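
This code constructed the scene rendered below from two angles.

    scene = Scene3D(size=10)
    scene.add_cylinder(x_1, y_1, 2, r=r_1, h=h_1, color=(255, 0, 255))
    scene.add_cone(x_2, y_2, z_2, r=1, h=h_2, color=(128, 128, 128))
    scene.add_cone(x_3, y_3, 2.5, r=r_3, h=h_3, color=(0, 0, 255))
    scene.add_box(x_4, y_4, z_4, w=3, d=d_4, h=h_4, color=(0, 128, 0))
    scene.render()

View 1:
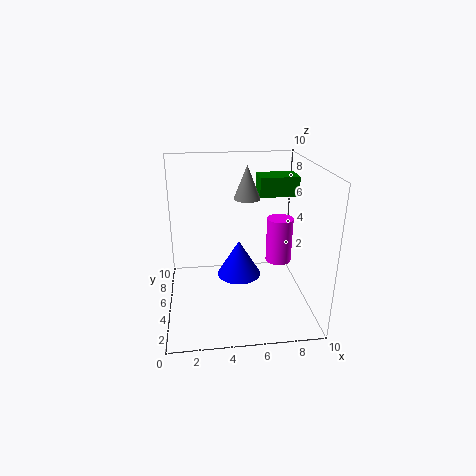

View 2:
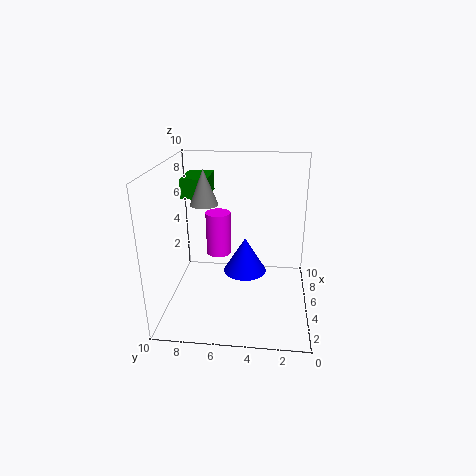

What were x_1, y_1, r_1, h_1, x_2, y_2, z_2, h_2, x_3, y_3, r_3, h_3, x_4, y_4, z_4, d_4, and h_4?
x_1 = 8.5
y_1 = 7
r_1 = 1
h_1 = 3.5
x_2 = 6
y_2 = 7.5
z_2 = 7
h_2 = 2.5
x_3 = 5
y_3 = 4.5
r_3 = 1.5
h_3 = 2.5
x_4 = 7
y_4 = 7.5
z_4 = 7
d_4 = 2
h_4 = 1.5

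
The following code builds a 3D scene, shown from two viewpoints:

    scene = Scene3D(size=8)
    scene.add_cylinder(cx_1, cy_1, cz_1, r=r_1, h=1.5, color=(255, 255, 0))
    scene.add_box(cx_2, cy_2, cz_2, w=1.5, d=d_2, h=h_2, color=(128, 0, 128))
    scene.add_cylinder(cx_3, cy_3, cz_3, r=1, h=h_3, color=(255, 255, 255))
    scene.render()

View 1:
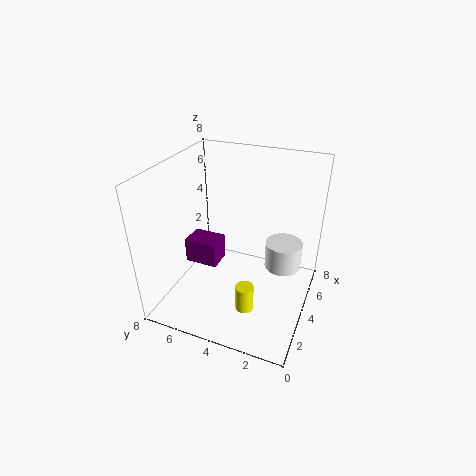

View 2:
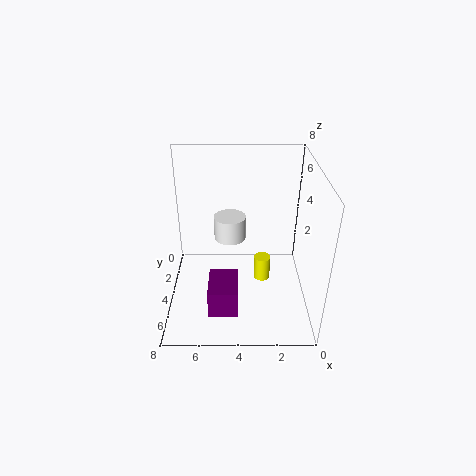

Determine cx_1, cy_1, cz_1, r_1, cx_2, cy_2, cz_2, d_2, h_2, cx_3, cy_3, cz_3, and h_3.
cx_1 = 2.5, cy_1 = 3, cz_1 = 0.5, r_1 = 0.5, cx_2 = 4, cy_2 = 5.5, cz_2 = 1.5, d_2 = 2, h_2 = 1.5, cx_3 = 4.5, cy_3 = 1.5, cz_3 = 2.5, h_3 = 1.5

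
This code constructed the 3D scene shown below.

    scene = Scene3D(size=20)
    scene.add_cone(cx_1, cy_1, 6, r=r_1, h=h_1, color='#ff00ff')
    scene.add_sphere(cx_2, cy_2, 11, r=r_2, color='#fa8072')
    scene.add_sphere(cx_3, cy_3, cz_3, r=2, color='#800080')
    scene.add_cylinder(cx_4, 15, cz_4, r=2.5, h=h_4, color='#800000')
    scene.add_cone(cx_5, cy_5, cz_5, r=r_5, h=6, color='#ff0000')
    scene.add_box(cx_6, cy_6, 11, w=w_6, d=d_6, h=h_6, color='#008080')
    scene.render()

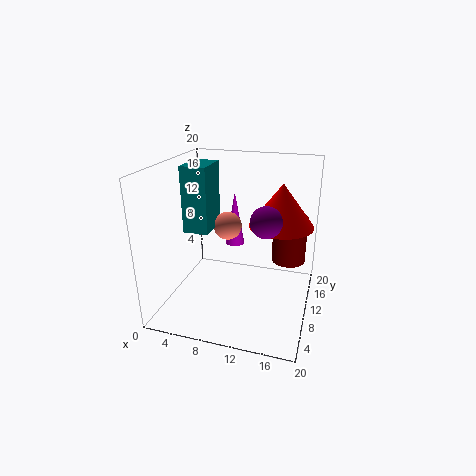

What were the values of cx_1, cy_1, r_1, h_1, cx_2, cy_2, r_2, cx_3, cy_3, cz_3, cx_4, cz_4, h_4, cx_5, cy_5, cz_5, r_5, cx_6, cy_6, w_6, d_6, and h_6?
cx_1 = 7.5; cy_1 = 16.5; r_1 = 1.5; h_1 = 8.5; cx_2 = 8; cy_2 = 11.5; r_2 = 2; cx_3 = 14.5; cy_3 = 7; cz_3 = 14; cx_4 = 16.5; cz_4 = 5; h_4 = 7; cx_5 = 15.5; cy_5 = 12.5; cz_5 = 11.5; r_5 = 4.5; cx_6 = 3; cy_6 = 7.5; w_6 = 3.5; d_6 = 5; h_6 = 9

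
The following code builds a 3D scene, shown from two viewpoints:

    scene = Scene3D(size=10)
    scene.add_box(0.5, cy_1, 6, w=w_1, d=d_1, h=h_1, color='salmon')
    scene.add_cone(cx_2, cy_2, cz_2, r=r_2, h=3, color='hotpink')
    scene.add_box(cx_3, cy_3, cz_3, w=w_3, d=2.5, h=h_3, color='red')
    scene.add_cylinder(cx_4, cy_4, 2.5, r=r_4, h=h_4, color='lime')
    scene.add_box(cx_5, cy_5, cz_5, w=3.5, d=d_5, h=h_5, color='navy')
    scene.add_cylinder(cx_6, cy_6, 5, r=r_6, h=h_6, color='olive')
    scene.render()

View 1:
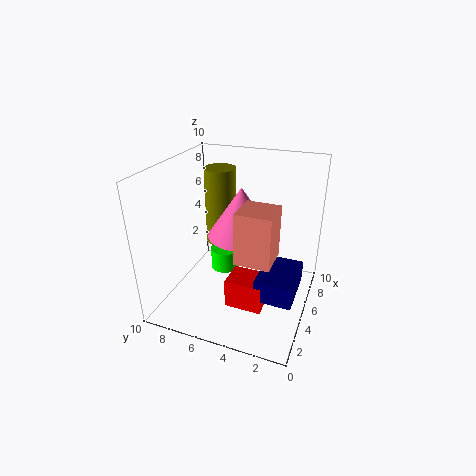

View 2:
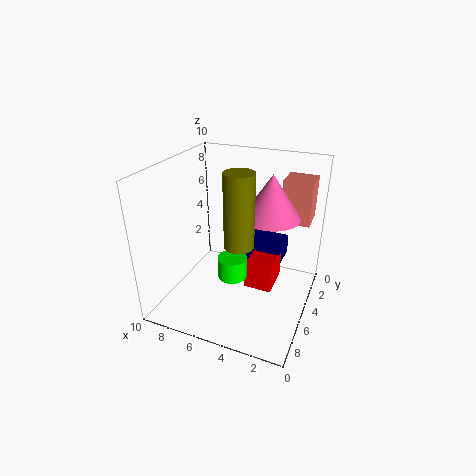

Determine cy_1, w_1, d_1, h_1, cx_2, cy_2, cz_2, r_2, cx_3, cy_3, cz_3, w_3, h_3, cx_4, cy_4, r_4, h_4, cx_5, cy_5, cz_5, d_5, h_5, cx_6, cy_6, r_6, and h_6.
cy_1 = 1.5; w_1 = 2; d_1 = 2; h_1 = 3; cx_2 = 3; cy_2 = 4; cz_2 = 6.5; r_2 = 2; cx_3 = 2.5; cy_3 = 2.5; cz_3 = 1; w_3 = 2; h_3 = 2; cx_4 = 5; cy_4 = 6; r_4 = 1; h_4 = 1.5; cx_5 = 2.5; cy_5 = 0.5; cz_5 = 2; d_5 = 2.5; h_5 = 1.5; cx_6 = 4.5; cy_6 = 6; r_6 = 1; h_6 = 5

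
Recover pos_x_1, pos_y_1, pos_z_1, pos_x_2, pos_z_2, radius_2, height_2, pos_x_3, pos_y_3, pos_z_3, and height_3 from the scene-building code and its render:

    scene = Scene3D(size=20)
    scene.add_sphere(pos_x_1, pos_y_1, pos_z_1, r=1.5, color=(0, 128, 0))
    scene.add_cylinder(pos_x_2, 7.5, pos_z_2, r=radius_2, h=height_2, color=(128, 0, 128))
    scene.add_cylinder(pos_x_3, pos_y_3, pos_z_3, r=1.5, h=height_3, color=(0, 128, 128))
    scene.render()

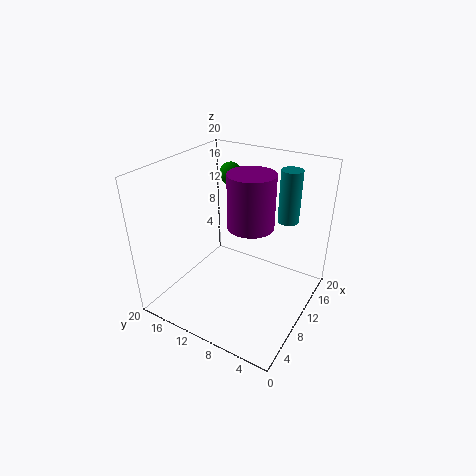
pos_x_1 = 11.5
pos_y_1 = 12
pos_z_1 = 18.5
pos_x_2 = 9
pos_z_2 = 13
radius_2 = 3
height_2 = 7
pos_x_3 = 15.5
pos_y_3 = 5
pos_z_3 = 11.5
height_3 = 7.5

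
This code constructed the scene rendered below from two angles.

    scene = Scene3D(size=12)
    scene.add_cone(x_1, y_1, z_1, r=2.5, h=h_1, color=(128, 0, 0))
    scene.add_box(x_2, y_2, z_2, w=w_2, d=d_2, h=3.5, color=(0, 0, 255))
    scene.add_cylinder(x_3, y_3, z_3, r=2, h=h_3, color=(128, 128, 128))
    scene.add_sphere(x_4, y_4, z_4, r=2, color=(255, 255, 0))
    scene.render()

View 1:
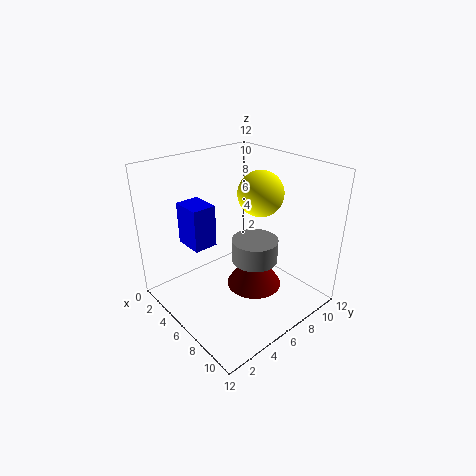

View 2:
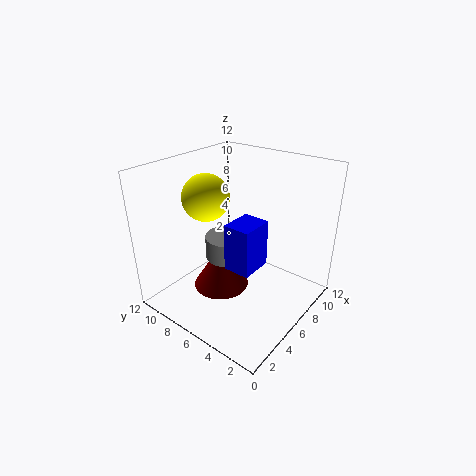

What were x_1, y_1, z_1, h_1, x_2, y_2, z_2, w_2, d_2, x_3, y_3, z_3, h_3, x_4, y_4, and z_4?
x_1 = 6
y_1 = 8
z_1 = 0.5
h_1 = 4
x_2 = 2.5
y_2 = 2.5
z_2 = 5.5
w_2 = 2.5
d_2 = 2
x_3 = 6.5
y_3 = 7.5
z_3 = 3.5
h_3 = 2
x_4 = 5.5
y_4 = 9
z_4 = 9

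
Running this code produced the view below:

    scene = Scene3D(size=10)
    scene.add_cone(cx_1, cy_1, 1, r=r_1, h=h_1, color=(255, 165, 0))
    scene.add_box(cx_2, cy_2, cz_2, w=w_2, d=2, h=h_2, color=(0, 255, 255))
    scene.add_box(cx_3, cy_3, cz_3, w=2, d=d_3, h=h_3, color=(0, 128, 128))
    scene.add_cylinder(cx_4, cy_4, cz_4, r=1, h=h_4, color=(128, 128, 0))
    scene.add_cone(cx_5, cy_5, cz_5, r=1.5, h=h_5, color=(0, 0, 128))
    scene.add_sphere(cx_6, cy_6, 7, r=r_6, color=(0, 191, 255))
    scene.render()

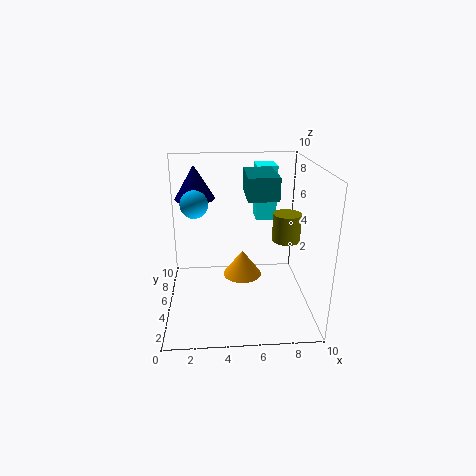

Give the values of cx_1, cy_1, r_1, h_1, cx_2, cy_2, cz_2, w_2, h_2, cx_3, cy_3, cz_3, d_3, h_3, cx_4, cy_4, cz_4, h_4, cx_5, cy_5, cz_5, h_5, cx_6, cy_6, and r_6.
cx_1 = 5.5
cy_1 = 7
r_1 = 1.5
h_1 = 2
cx_2 = 6.5
cy_2 = 7
cz_2 = 5.5
w_2 = 1.5
h_2 = 4
cx_3 = 5.5
cy_3 = 3.5
cz_3 = 8
d_3 = 3.5
h_3 = 1.5
cx_4 = 8.5
cy_4 = 5.5
cz_4 = 4.5
h_4 = 2
cx_5 = 2
cy_5 = 8
cz_5 = 7
h_5 = 2.5
cx_6 = 2
cy_6 = 6.5
r_6 = 1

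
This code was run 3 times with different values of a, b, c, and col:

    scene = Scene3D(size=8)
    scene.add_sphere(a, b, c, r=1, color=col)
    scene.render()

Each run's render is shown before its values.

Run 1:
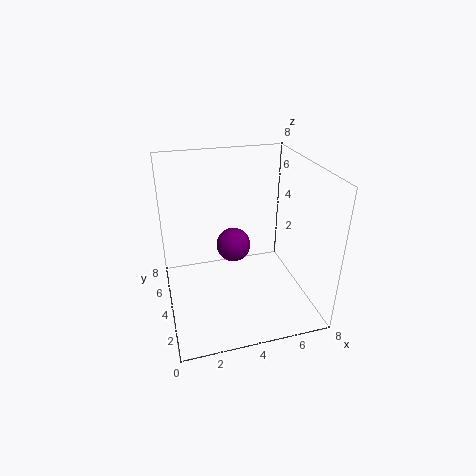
a = 4; b = 5; c = 3; col = 'purple'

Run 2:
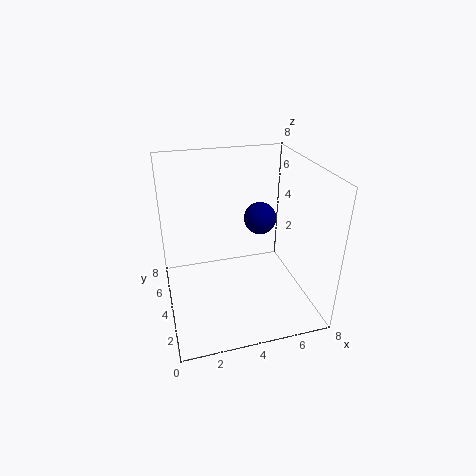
a = 6; b = 6; c = 4; col = 'navy'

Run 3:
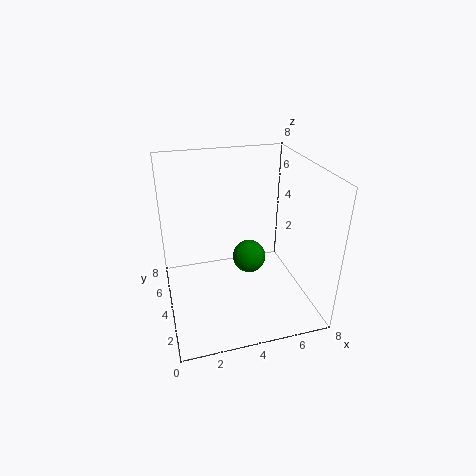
a = 5; b = 5; c = 2; col = 'green'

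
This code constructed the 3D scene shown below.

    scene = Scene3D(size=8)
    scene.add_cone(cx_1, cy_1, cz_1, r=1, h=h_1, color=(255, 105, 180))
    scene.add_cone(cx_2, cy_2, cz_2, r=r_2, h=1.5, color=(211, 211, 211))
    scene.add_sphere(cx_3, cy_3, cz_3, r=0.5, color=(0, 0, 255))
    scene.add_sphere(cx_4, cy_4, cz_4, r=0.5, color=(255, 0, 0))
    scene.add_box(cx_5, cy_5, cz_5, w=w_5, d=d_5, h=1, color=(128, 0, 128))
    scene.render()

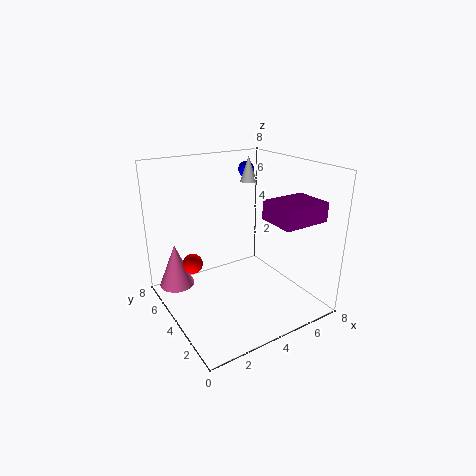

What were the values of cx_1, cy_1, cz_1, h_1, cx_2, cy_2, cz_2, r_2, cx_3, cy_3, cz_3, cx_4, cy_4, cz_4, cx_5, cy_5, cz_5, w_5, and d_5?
cx_1 = 1, cy_1 = 6, cz_1 = 1, h_1 = 2.5, cx_2 = 6, cy_2 = 6, cz_2 = 6.5, r_2 = 0.5, cx_3 = 6.5, cy_3 = 7, cz_3 = 7, cx_4 = 1, cy_4 = 3.5, cz_4 = 3.5, cx_5 = 4.5, cy_5 = 0.5, cz_5 = 5.5, w_5 = 2.5, d_5 = 2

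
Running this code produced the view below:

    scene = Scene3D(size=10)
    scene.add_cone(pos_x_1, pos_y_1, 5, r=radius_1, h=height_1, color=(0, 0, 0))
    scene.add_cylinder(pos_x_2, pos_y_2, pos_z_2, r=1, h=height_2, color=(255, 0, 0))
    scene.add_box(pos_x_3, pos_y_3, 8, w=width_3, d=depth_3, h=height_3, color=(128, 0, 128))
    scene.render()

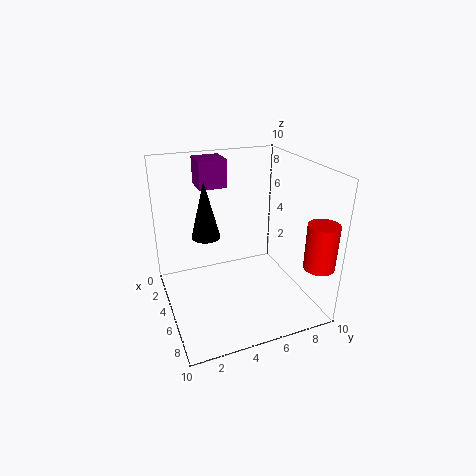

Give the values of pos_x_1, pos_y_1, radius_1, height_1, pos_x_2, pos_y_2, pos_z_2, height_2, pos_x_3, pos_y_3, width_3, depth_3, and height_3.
pos_x_1 = 4, pos_y_1 = 3, radius_1 = 1, height_1 = 4, pos_x_2 = 9, pos_y_2 = 9, pos_z_2 = 4, height_2 = 3, pos_x_3 = 1, pos_y_3 = 3, width_3 = 2, depth_3 = 2, height_3 = 2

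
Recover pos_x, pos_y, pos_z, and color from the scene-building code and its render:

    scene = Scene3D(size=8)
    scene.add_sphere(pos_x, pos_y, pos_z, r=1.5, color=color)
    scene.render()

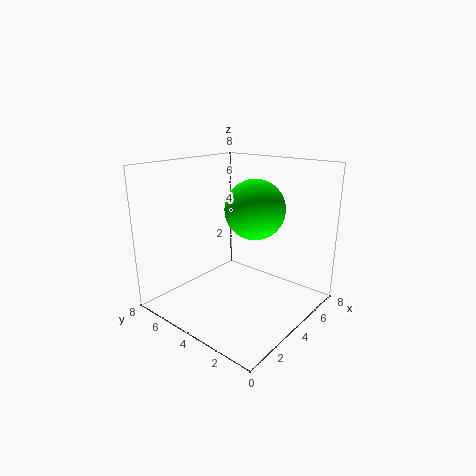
pos_x = 3.5; pos_y = 2.5; pos_z = 6; color = 'lime'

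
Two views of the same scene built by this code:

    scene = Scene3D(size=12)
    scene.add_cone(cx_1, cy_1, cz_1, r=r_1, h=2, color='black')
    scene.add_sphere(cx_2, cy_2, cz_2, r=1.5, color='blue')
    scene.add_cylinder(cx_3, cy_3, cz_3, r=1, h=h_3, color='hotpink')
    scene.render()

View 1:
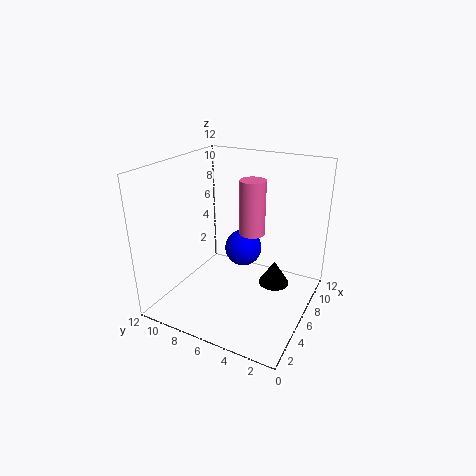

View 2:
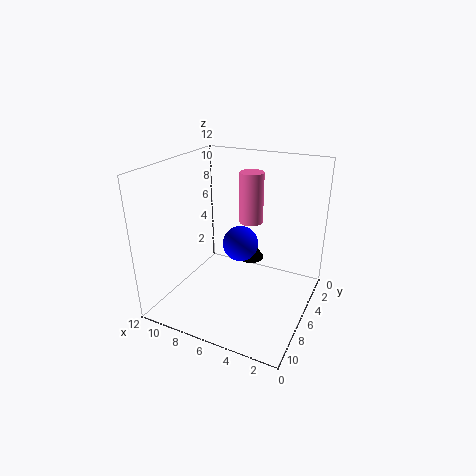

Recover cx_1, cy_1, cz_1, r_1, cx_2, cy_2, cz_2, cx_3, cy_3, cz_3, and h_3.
cx_1 = 6.25; cy_1 = 2.75; cz_1 = 2.5; r_1 = 1.25; cx_2 = 6; cy_2 = 5.5; cz_2 = 5.25; cx_3 = 5.5; cy_3 = 4.5; cz_3 = 7; h_3 = 4.25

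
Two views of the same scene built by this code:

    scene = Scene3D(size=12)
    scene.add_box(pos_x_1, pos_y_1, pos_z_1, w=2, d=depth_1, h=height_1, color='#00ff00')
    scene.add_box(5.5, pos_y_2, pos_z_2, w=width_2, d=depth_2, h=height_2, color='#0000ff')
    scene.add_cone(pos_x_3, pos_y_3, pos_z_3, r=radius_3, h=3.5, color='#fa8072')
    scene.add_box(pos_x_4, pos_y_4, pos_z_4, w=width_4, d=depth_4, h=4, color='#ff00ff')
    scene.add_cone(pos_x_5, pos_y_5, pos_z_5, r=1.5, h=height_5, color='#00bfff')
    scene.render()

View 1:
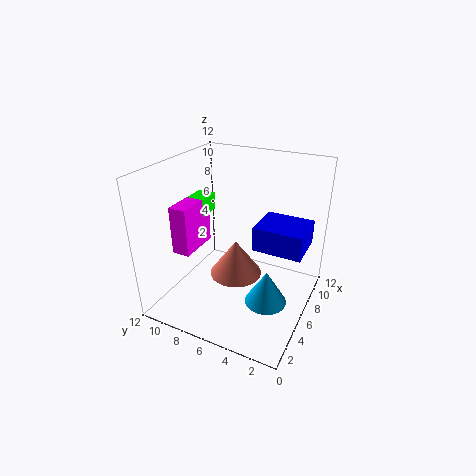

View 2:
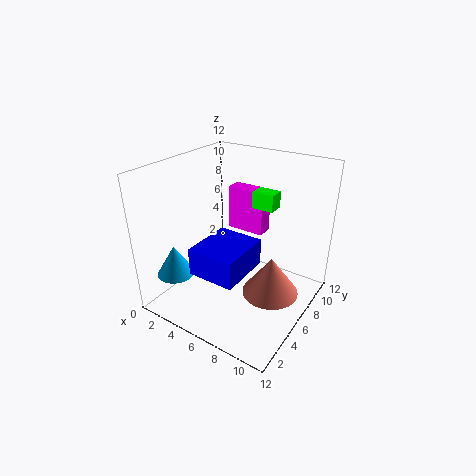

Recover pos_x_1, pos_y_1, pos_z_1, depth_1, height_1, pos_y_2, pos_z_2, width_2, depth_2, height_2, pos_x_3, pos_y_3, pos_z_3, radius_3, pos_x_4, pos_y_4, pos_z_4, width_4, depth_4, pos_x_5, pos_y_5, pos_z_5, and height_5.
pos_x_1 = 5.5; pos_y_1 = 9; pos_z_1 = 7.5; depth_1 = 1.5; height_1 = 1.5; pos_y_2 = 0.5; pos_z_2 = 5.5; width_2 = 3.5; depth_2 = 4; height_2 = 2; pos_x_3 = 8.5; pos_y_3 = 7.5; pos_z_3 = 0.5; radius_3 = 2.5; pos_x_4 = 3; pos_y_4 = 9; pos_z_4 = 5; width_4 = 3.5; depth_4 = 1.5; pos_x_5 = 2.5; pos_y_5 = 2; pos_z_5 = 3.5; height_5 = 2.5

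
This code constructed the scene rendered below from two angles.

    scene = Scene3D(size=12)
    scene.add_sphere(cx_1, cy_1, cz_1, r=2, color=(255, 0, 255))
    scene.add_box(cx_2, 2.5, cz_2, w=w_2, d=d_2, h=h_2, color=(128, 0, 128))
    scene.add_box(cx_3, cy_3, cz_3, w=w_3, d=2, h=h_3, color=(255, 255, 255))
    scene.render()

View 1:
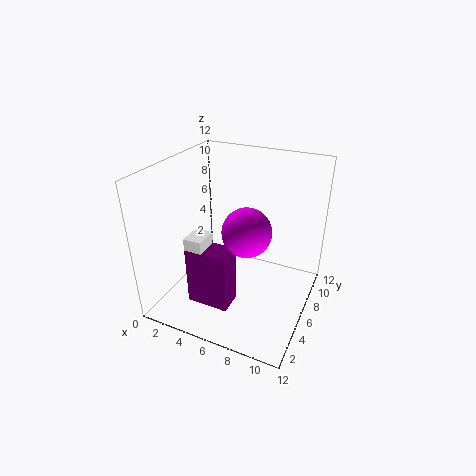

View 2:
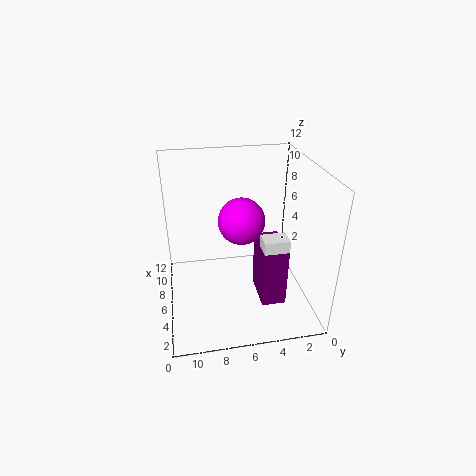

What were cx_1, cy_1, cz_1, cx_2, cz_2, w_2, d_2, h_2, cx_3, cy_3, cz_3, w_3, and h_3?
cx_1 = 7, cy_1 = 5.5, cz_1 = 7, cx_2 = 3, cz_2 = 1, w_2 = 3.5, d_2 = 2, h_2 = 5, cx_3 = 3, cy_3 = 2.5, cz_3 = 4, w_3 = 1.5, h_3 = 3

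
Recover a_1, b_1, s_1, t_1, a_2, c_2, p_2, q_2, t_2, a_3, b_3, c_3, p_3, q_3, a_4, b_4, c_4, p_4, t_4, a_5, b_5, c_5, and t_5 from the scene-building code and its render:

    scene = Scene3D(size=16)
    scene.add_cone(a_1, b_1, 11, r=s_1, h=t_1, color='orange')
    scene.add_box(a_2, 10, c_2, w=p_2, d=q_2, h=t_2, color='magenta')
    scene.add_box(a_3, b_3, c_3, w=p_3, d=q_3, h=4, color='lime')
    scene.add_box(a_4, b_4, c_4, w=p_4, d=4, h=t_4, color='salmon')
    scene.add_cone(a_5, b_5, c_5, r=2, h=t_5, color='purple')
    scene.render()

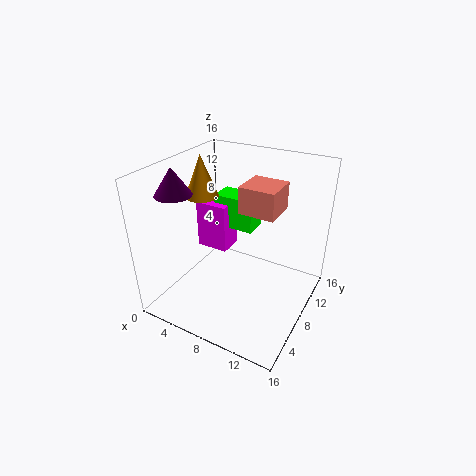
a_1 = 2
b_1 = 10
s_1 = 2
t_1 = 5
a_2 = 1
c_2 = 4
p_2 = 4
q_2 = 3
t_2 = 6
a_3 = 3
b_3 = 11
c_3 = 7
p_3 = 5
q_3 = 3
a_4 = 8
b_4 = 8
c_4 = 11
p_4 = 4
t_4 = 3
a_5 = 2
b_5 = 5
c_5 = 13
t_5 = 3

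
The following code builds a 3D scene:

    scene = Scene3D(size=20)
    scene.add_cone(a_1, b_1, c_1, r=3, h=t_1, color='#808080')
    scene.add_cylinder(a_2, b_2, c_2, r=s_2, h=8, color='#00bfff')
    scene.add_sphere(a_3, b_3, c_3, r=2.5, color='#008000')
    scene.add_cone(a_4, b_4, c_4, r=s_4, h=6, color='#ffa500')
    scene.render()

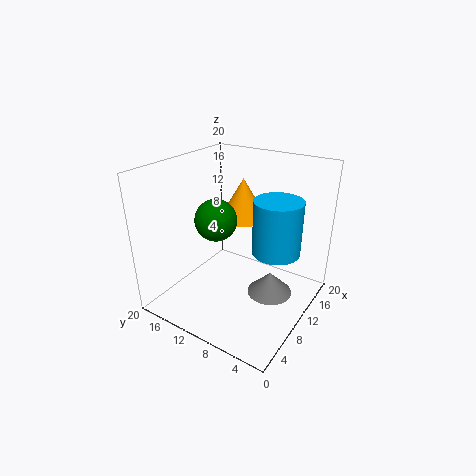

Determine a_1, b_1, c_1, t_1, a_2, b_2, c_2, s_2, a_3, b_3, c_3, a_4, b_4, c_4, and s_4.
a_1 = 9.5; b_1 = 4.5; c_1 = 3.5; t_1 = 3; a_2 = 14; b_2 = 6; c_2 = 7; s_2 = 3.5; a_3 = 4.5; b_3 = 9.5; c_3 = 15; a_4 = 14.5; b_4 = 12; c_4 = 11; s_4 = 3.5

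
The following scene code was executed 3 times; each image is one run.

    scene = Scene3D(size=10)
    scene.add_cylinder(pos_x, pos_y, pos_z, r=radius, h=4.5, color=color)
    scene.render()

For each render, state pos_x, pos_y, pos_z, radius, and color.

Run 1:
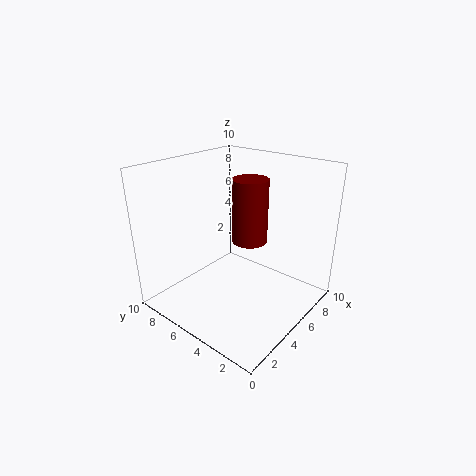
pos_x = 6; pos_y = 4.75; pos_z = 4.5; radius = 1.25; color = 'maroon'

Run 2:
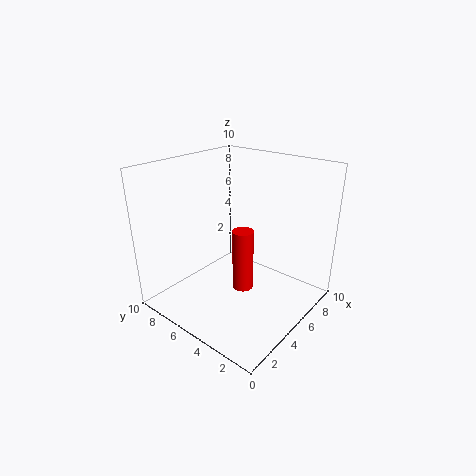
pos_x = 5.25; pos_y = 4.75; pos_z = 1; radius = 0.75; color = 'red'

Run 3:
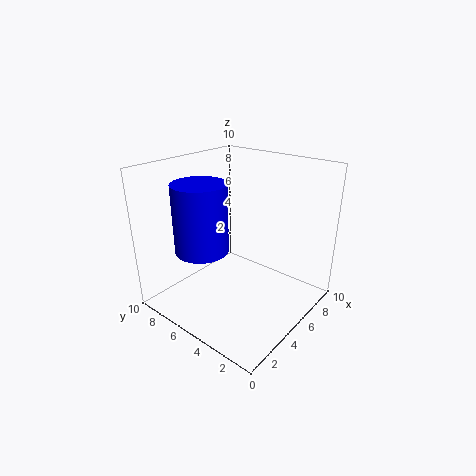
pos_x = 2.5; pos_y = 6; pos_z = 4.75; radius = 1.75; color = 'blue'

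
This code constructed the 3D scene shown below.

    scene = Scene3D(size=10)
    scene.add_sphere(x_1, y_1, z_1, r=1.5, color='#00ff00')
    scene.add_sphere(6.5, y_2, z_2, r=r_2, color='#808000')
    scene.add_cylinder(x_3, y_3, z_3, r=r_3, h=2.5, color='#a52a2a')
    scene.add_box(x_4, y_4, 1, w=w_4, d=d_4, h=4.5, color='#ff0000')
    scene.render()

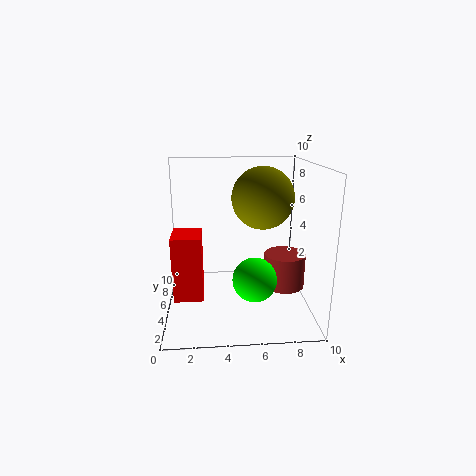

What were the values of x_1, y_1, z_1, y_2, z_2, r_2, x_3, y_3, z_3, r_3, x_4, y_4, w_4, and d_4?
x_1 = 6
y_1 = 3.5
z_1 = 2.5
y_2 = 4
z_2 = 8
r_2 = 2
x_3 = 8.5
y_3 = 5.5
z_3 = 1
r_3 = 1.5
x_4 = 0.5
y_4 = 3.5
w_4 = 2
d_4 = 2.5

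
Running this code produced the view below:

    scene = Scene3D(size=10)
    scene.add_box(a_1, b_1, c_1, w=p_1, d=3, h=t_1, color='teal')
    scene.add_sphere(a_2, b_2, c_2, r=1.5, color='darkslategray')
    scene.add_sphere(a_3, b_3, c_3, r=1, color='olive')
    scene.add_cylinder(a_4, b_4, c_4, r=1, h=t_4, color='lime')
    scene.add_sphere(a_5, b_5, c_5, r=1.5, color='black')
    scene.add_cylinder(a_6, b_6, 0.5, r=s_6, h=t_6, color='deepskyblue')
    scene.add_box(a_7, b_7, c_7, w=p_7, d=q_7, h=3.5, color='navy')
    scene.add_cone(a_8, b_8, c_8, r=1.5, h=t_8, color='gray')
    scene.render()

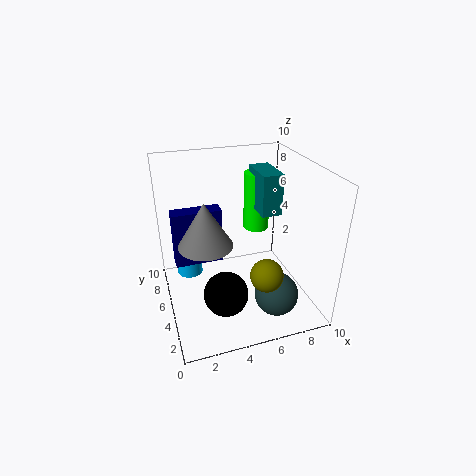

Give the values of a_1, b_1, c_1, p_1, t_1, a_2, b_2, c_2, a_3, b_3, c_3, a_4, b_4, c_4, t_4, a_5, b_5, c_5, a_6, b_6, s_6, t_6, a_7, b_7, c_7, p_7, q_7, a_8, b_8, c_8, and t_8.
a_1 = 7
b_1 = 5.5
c_1 = 6
p_1 = 1.5
t_1 = 3
a_2 = 7
b_2 = 2.5
c_2 = 1.5
a_3 = 5.5
b_3 = 1
c_3 = 4.5
a_4 = 7.5
b_4 = 8
c_4 = 4
t_4 = 4.5
a_5 = 3.5
b_5 = 3
c_5 = 2
a_6 = 2
b_6 = 8.5
s_6 = 1
t_6 = 1.5
a_7 = 0.5
b_7 = 3.5
c_7 = 4.5
p_7 = 3
q_7 = 1
a_8 = 2
b_8 = 1.5
c_8 = 7
t_8 = 2.5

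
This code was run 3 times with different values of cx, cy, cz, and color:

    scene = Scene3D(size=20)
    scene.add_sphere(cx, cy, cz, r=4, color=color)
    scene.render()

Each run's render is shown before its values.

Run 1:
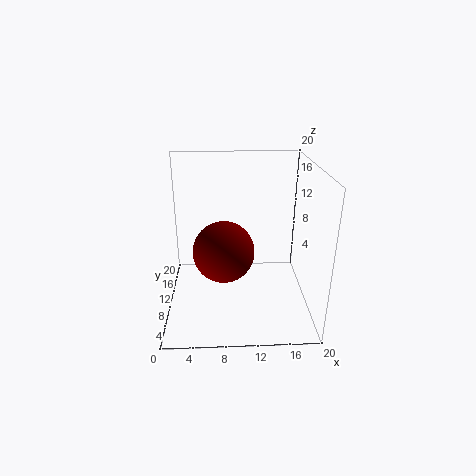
cx = 8, cy = 7, cz = 9.5, color = 'maroon'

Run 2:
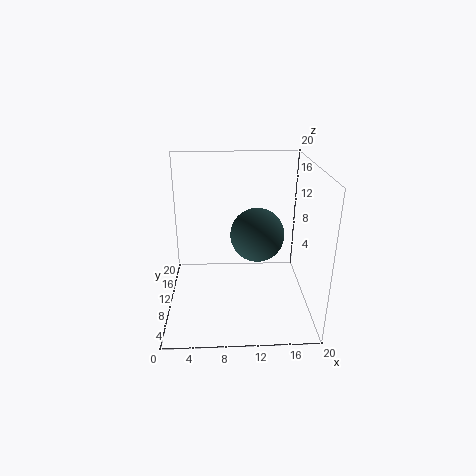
cx = 13, cy = 13, cz = 9, color = 'darkslategray'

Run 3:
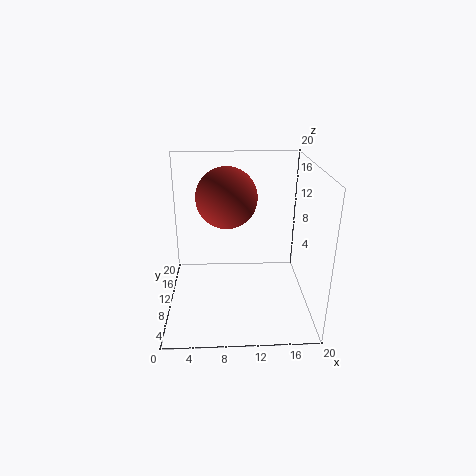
cx = 8.5, cy = 9.5, cz = 16, color = 'brown'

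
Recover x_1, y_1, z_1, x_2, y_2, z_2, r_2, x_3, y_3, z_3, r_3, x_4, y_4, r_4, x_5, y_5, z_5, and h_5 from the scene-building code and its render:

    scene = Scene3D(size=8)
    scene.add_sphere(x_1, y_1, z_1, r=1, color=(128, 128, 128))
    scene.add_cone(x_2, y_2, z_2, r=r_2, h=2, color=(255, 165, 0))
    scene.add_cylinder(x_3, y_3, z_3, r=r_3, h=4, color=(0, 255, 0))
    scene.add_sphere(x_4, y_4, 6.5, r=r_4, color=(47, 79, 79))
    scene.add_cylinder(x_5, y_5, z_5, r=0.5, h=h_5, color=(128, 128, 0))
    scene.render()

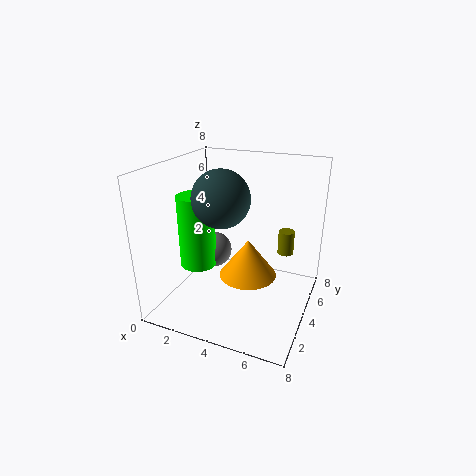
x_1 = 2.5, y_1 = 4, z_1 = 3, x_2 = 5, y_2 = 3, z_2 = 2.5, r_2 = 1.5, x_3 = 2, y_3 = 3, z_3 = 2.5, r_3 = 1, x_4 = 3.5, y_4 = 3, r_4 = 1.5, x_5 = 6, y_5 = 7, z_5 = 2, h_5 = 1.5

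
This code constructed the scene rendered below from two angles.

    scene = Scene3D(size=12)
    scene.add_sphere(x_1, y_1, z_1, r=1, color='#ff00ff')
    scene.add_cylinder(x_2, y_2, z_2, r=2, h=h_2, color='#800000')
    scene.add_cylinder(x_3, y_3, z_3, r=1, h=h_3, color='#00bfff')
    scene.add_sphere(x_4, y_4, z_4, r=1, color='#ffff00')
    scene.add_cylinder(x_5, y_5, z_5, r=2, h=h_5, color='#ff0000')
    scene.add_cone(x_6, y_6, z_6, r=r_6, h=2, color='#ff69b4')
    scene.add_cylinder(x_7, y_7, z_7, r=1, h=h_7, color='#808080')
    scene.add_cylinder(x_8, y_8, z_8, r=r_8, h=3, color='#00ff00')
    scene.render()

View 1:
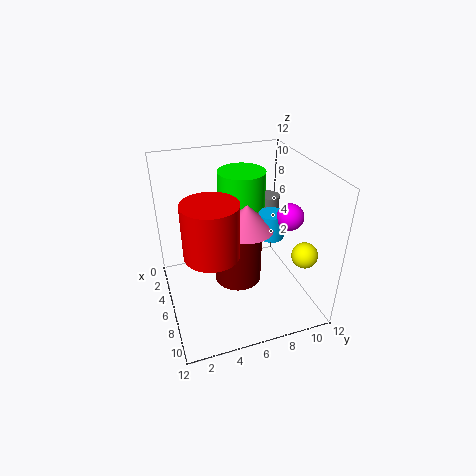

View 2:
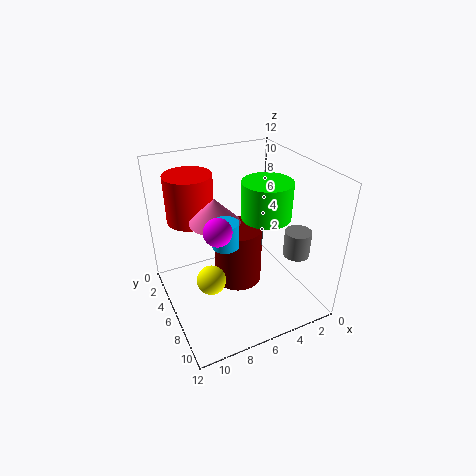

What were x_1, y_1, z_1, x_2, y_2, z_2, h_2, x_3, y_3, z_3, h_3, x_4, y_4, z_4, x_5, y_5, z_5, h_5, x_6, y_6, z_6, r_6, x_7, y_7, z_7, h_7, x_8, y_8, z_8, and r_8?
x_1 = 9
y_1 = 9
z_1 = 9
x_2 = 6
y_2 = 6
z_2 = 2
h_2 = 5
x_3 = 8
y_3 = 8
z_3 = 7
h_3 = 2
x_4 = 10
y_4 = 10
z_4 = 6
x_5 = 9
y_5 = 3
z_5 = 7
h_5 = 4
x_6 = 8
y_6 = 6
z_6 = 8
r_6 = 2
x_7 = 3
y_7 = 10
z_7 = 6
h_7 = 2
x_8 = 4
y_8 = 7
z_8 = 8
r_8 = 2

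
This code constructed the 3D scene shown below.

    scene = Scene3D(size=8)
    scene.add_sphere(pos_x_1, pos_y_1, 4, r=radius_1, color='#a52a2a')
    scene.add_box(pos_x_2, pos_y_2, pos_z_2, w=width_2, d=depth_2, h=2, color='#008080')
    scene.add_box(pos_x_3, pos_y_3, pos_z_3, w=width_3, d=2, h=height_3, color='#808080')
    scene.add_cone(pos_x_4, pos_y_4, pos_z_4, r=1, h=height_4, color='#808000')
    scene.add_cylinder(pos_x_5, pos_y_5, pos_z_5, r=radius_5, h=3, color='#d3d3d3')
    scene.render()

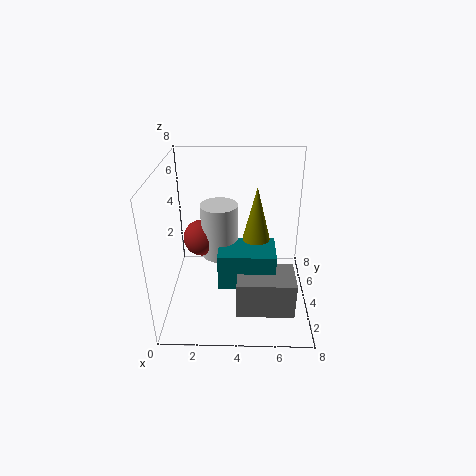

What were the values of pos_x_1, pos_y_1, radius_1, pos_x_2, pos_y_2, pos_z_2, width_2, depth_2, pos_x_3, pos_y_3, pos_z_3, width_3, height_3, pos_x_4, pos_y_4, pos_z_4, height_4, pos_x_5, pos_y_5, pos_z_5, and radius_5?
pos_x_1 = 2, pos_y_1 = 4, radius_1 = 1, pos_x_2 = 3, pos_y_2 = 2, pos_z_2 = 2, width_2 = 3, depth_2 = 2, pos_x_3 = 4, pos_y_3 = 1, pos_z_3 = 1, width_3 = 3, height_3 = 2, pos_x_4 = 5, pos_y_4 = 4, pos_z_4 = 3, height_4 = 4, pos_x_5 = 3, pos_y_5 = 4, pos_z_5 = 3, radius_5 = 1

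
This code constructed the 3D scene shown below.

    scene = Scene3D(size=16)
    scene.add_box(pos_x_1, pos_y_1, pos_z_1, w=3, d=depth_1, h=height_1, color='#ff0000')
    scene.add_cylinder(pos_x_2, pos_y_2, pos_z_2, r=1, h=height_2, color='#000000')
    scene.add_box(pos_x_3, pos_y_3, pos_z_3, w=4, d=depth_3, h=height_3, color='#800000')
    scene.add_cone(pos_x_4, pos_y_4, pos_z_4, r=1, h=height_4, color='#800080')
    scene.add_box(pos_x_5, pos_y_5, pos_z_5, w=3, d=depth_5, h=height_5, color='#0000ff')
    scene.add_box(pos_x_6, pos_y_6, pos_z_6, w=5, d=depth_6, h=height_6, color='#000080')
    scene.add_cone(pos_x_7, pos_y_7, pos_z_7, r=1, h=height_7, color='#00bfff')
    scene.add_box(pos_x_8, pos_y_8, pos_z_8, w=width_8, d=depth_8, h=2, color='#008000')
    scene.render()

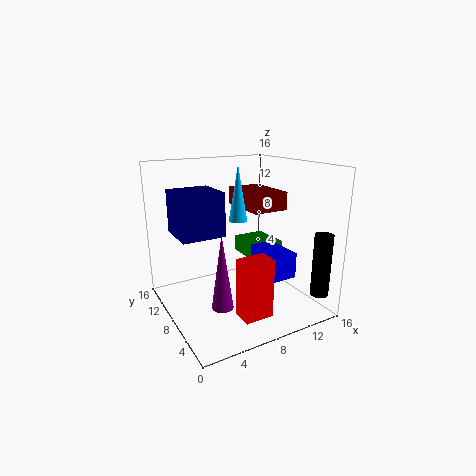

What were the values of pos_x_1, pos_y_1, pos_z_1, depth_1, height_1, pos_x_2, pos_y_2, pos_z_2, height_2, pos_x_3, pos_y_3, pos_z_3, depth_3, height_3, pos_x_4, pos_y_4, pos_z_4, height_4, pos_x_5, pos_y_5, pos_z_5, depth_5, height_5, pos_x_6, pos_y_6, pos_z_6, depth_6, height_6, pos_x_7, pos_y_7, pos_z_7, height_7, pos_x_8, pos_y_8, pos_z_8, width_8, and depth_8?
pos_x_1 = 5
pos_y_1 = 1
pos_z_1 = 2
depth_1 = 2
height_1 = 6
pos_x_2 = 15
pos_y_2 = 2
pos_z_2 = 2
height_2 = 7
pos_x_3 = 9
pos_y_3 = 6
pos_z_3 = 11
depth_3 = 6
height_3 = 2
pos_x_4 = 3
pos_y_4 = 2
pos_z_4 = 4
height_4 = 7
pos_x_5 = 11
pos_y_5 = 5
pos_z_5 = 3
depth_5 = 5
height_5 = 3
pos_x_6 = 2
pos_y_6 = 9
pos_z_6 = 8
depth_6 = 5
height_6 = 5
pos_x_7 = 8
pos_y_7 = 8
pos_z_7 = 10
height_7 = 6
pos_x_8 = 11
pos_y_8 = 9
pos_z_8 = 4
width_8 = 4
depth_8 = 5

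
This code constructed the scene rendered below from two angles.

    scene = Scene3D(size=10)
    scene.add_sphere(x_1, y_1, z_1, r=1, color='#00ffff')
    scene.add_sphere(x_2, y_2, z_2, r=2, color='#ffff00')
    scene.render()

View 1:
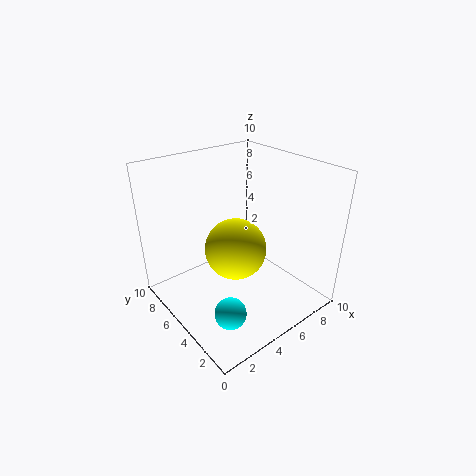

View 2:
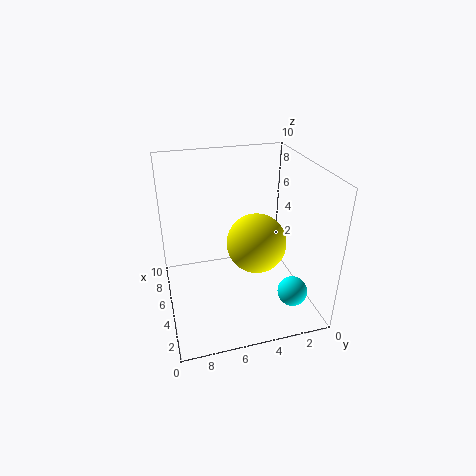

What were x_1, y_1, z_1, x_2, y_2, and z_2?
x_1 = 2; y_1 = 2; z_1 = 2; x_2 = 4; y_2 = 4; z_2 = 5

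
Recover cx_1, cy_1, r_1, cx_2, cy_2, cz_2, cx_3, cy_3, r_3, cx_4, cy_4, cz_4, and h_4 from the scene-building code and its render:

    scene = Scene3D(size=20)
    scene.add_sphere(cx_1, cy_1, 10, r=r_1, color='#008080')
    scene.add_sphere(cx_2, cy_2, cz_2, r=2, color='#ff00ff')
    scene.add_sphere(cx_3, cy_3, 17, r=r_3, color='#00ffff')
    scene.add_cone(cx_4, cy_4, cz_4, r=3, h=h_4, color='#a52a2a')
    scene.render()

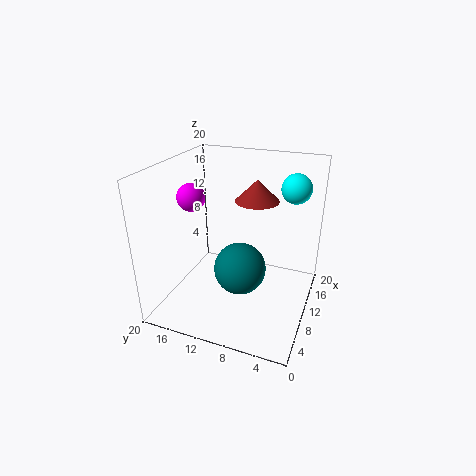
cx_1 = 3, cy_1 = 7, r_1 = 3, cx_2 = 10, cy_2 = 17, cz_2 = 15, cx_3 = 13, cy_3 = 3, r_3 = 2, cx_4 = 12, cy_4 = 8, cz_4 = 15, h_4 = 3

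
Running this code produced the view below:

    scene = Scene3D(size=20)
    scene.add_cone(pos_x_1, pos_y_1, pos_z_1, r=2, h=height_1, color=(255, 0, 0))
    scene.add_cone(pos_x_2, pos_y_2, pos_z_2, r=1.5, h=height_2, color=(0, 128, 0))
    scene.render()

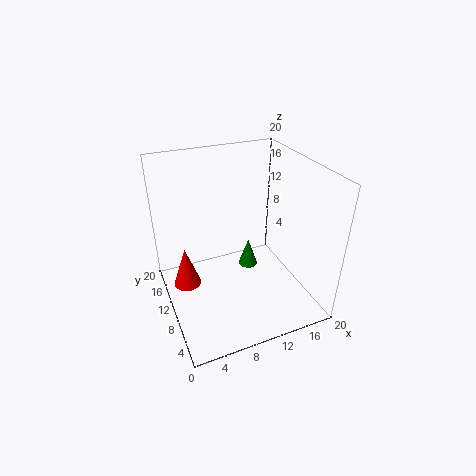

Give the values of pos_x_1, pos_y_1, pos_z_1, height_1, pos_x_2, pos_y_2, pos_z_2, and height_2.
pos_x_1 = 3
pos_y_1 = 13
pos_z_1 = 2
height_1 = 6
pos_x_2 = 13.5
pos_y_2 = 14
pos_z_2 = 2
height_2 = 4.5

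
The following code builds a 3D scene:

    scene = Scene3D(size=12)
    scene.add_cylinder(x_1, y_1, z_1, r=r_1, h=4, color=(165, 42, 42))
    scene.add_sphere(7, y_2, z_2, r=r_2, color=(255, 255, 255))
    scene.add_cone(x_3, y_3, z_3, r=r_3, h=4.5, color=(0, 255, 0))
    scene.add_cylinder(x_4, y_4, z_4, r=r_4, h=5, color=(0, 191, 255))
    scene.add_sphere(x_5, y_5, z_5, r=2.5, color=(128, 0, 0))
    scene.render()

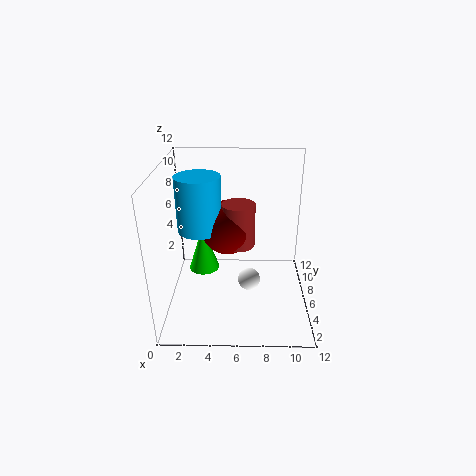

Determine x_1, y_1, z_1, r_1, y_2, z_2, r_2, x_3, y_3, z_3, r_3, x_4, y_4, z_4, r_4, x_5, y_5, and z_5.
x_1 = 6
y_1 = 8.5
z_1 = 4
r_1 = 1.5
y_2 = 6.5
z_2 = 1.5
r_2 = 1
x_3 = 2.5
y_3 = 10
z_3 = 0.5
r_3 = 1.5
x_4 = 2.5
y_4 = 8.5
z_4 = 5.5
r_4 = 2
x_5 = 5
y_5 = 9
z_5 = 5.5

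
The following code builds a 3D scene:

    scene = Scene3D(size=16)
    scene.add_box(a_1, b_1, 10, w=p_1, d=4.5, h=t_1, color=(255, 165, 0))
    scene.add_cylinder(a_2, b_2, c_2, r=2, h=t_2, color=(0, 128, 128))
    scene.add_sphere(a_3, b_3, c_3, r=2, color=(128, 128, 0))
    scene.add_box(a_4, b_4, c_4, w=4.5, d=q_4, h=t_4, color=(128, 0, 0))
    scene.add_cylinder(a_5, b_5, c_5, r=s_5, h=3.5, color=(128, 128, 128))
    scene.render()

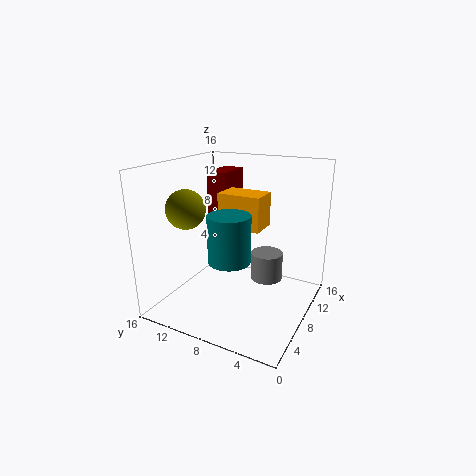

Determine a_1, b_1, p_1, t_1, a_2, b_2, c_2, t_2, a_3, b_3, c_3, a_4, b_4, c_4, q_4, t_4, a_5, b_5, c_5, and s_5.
a_1 = 5.5, b_1 = 4.5, p_1 = 3, t_1 = 3.5, a_2 = 2.5, b_2 = 6, c_2 = 8, t_2 = 4.5, a_3 = 3.5, b_3 = 11.5, c_3 = 12, a_4 = 10.5, b_4 = 11, c_4 = 8.5, q_4 = 2.5, t_4 = 6, a_5 = 13, b_5 = 6.5, c_5 = 1, s_5 = 2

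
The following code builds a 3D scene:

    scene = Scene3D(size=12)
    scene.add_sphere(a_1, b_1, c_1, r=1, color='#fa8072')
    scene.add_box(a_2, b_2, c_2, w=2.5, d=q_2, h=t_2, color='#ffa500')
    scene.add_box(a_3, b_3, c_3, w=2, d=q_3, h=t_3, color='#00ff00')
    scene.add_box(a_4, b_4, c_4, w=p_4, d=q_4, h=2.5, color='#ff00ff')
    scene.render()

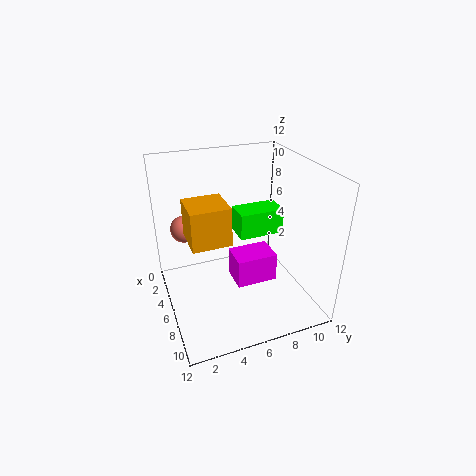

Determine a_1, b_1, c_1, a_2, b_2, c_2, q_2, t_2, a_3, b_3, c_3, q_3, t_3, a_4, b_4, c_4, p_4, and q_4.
a_1 = 6.5; b_1 = 1.5; c_1 = 8; a_2 = 9; b_2 = 1; c_2 = 9; q_2 = 2.5; t_2 = 2.5; a_3 = 6; b_3 = 5.5; c_3 = 7; q_3 = 3.5; t_3 = 2; a_4 = 5; b_4 = 5.5; c_4 = 2; p_4 = 2.5; q_4 = 3.5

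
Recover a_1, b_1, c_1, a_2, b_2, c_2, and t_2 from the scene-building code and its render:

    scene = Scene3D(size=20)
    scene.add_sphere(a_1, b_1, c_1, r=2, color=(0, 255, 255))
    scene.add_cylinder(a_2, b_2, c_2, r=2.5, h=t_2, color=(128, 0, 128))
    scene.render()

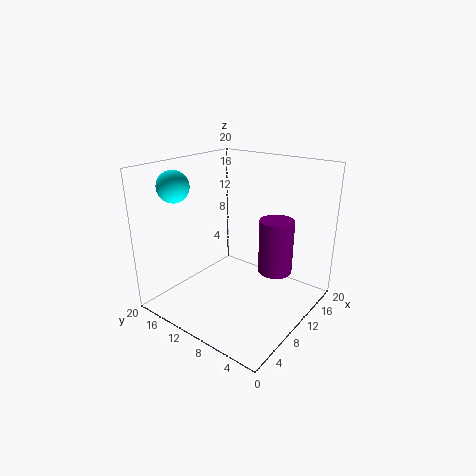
a_1 = 3
b_1 = 14.5
c_1 = 18
a_2 = 14.5
b_2 = 6.5
c_2 = 4
t_2 = 8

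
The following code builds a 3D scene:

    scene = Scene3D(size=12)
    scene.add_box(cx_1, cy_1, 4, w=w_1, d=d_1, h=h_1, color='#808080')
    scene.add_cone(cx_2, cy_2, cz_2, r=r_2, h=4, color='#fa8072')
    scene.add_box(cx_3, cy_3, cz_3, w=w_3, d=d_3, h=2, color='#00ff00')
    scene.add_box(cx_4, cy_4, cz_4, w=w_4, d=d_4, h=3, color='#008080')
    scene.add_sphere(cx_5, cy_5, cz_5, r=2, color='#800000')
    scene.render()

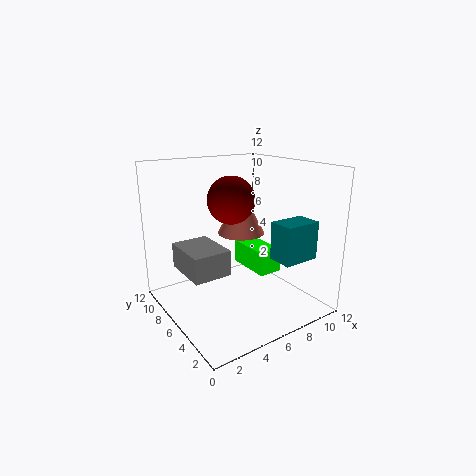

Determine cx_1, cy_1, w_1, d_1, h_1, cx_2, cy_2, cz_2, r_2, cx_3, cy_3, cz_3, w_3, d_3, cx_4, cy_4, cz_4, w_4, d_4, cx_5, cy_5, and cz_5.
cx_1 = 1, cy_1 = 4, w_1 = 3, d_1 = 4, h_1 = 2, cx_2 = 7, cy_2 = 7, cz_2 = 6, r_2 = 2, cx_3 = 7, cy_3 = 4, cz_3 = 3, w_3 = 2, d_3 = 4, cx_4 = 7, cy_4 = 1, cz_4 = 5, w_4 = 3, d_4 = 2, cx_5 = 6, cy_5 = 7, cz_5 = 9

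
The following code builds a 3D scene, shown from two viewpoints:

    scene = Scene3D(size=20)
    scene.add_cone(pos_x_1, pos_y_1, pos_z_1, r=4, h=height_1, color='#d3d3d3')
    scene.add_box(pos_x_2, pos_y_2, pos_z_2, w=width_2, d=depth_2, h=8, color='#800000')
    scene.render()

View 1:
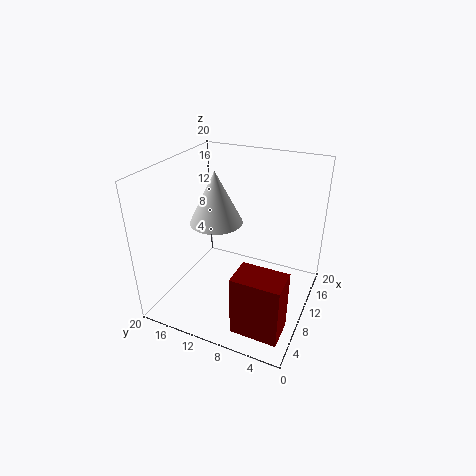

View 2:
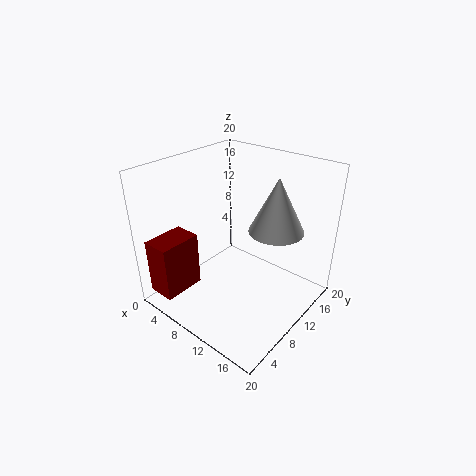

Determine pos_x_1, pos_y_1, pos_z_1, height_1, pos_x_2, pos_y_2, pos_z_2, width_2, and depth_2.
pos_x_1 = 13
pos_y_1 = 15
pos_z_1 = 10
height_1 = 8
pos_x_2 = 1
pos_y_2 = 1
pos_z_2 = 2
width_2 = 4
depth_2 = 6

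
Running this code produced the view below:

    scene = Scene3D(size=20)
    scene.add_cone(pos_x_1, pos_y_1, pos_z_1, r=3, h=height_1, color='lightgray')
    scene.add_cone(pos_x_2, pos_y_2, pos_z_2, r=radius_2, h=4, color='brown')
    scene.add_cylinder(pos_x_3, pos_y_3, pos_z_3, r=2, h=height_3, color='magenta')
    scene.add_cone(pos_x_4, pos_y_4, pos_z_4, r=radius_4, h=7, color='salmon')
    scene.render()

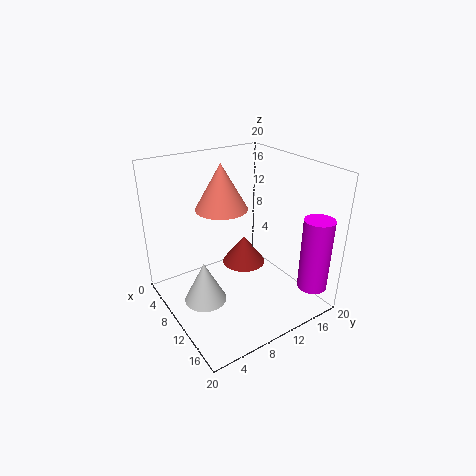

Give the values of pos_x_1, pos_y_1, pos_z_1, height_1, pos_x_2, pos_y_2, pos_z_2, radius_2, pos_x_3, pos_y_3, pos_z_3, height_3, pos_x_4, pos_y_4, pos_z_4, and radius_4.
pos_x_1 = 9
pos_y_1 = 5
pos_z_1 = 1
height_1 = 6
pos_x_2 = 10
pos_y_2 = 11
pos_z_2 = 6
radius_2 = 3
pos_x_3 = 18
pos_y_3 = 17
pos_z_3 = 4
height_3 = 10
pos_x_4 = 4
pos_y_4 = 11
pos_z_4 = 12
radius_4 = 4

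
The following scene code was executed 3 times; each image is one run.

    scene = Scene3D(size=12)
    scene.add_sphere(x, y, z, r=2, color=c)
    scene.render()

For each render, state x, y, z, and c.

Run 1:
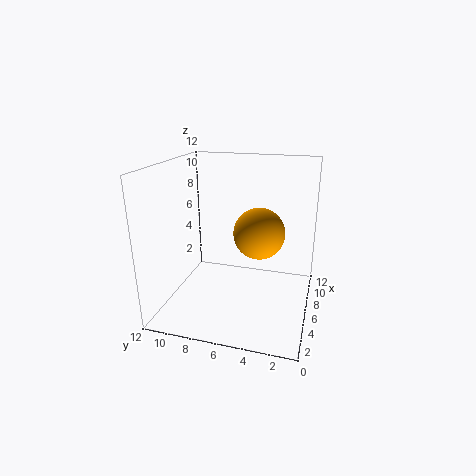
x = 5, y = 4, z = 7, c = 'orange'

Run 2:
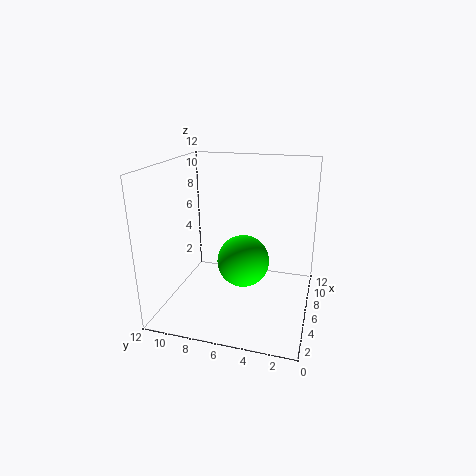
x = 4, y = 5, z = 5, c = 'lime'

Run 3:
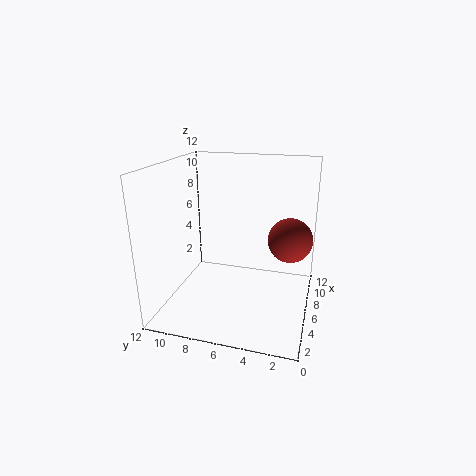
x = 9, y = 2, z = 5, c = 'brown'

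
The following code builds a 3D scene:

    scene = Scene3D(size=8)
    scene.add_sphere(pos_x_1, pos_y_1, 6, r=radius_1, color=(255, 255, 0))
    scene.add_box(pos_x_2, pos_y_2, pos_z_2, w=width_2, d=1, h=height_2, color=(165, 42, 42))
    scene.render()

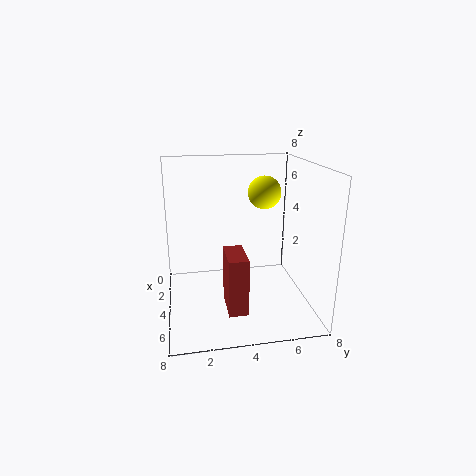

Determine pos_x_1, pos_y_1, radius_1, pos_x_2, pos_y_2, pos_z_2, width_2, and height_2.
pos_x_1 = 2
pos_y_1 = 6
radius_1 = 1
pos_x_2 = 5
pos_y_2 = 3
pos_z_2 = 1
width_2 = 2
height_2 = 3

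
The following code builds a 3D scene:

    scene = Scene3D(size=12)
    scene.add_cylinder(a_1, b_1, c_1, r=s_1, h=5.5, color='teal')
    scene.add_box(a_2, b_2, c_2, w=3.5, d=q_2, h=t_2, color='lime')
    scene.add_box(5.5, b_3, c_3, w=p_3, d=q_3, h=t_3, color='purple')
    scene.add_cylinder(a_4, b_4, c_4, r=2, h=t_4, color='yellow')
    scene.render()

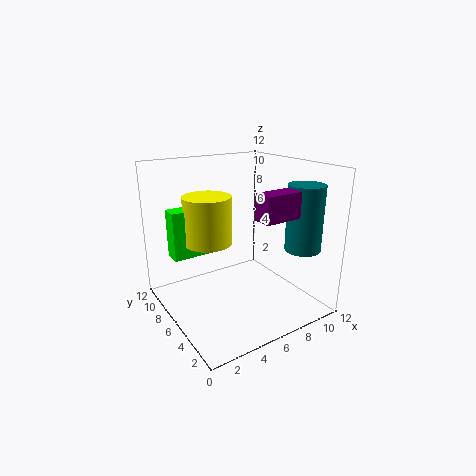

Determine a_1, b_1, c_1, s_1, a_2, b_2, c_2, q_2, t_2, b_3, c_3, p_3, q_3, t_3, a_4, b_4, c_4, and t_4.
a_1 = 10.5
b_1 = 3
c_1 = 5
s_1 = 1.5
a_2 = 1
b_2 = 7.5
c_2 = 4.5
q_2 = 1.5
t_2 = 4
b_3 = 1.5
c_3 = 8.5
p_3 = 3
q_3 = 1.5
t_3 = 2
a_4 = 4
b_4 = 7.5
c_4 = 5.5
t_4 = 4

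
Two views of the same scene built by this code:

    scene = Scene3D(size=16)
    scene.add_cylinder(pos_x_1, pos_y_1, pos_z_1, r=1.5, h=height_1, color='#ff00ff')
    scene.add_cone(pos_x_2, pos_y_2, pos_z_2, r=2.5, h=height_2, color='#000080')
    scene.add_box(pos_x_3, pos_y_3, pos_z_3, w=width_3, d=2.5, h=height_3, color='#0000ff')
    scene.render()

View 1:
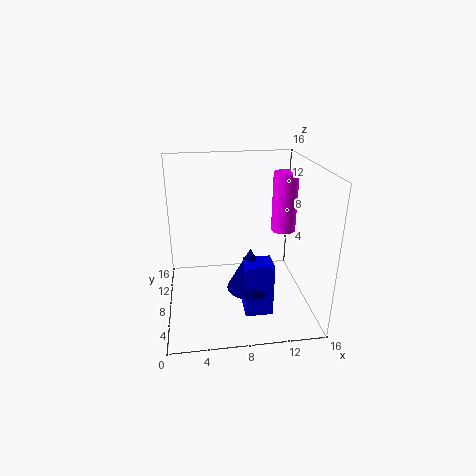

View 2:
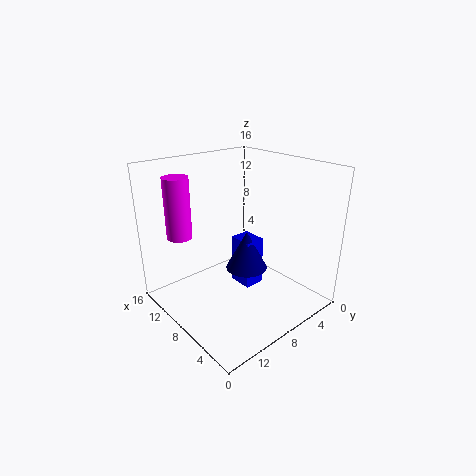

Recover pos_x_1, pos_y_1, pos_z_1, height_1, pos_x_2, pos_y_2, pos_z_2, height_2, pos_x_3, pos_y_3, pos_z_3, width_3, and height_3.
pos_x_1 = 14.25; pos_y_1 = 11.75; pos_z_1 = 7; height_1 = 7.25; pos_x_2 = 9; pos_y_2 = 5.75; pos_z_2 = 3; height_2 = 4.75; pos_x_3 = 8.25; pos_y_3 = 3.75; pos_z_3 = 0.5; width_3 = 3; height_3 = 6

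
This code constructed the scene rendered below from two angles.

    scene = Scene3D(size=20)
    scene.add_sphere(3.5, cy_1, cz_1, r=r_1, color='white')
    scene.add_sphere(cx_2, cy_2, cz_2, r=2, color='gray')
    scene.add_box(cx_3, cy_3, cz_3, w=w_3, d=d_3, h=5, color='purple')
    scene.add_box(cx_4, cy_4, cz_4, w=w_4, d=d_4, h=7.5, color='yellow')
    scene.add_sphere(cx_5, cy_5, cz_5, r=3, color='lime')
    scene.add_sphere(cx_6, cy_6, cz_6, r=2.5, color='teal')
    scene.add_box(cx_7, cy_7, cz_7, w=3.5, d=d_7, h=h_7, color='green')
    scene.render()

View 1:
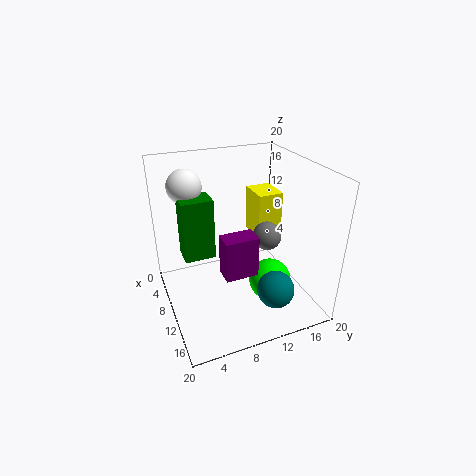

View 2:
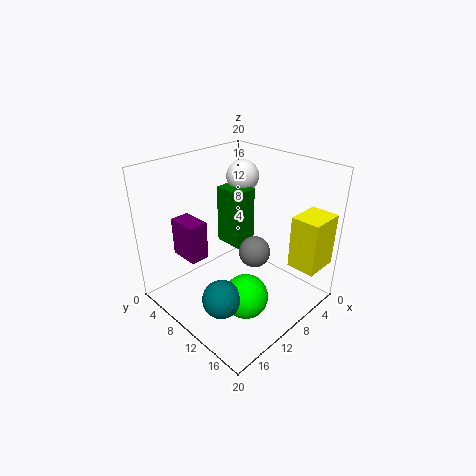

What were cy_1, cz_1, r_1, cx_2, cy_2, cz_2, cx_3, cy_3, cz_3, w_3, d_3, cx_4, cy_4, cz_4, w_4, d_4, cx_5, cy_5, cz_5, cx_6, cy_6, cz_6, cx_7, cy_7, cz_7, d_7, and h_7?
cy_1 = 4.5
cz_1 = 16
r_1 = 2.5
cx_2 = 11
cy_2 = 14
cz_2 = 10
cx_3 = 15
cy_3 = 5.5
cz_3 = 9
w_3 = 2.5
d_3 = 4
cx_4 = 0.5
cy_4 = 15.5
cz_4 = 6
w_4 = 5
d_4 = 4
cx_5 = 12.5
cy_5 = 14
cz_5 = 3.5
cx_6 = 16
cy_6 = 13
cz_6 = 4.5
cx_7 = 4
cy_7 = 3
cz_7 = 6
d_7 = 4.5
h_7 = 9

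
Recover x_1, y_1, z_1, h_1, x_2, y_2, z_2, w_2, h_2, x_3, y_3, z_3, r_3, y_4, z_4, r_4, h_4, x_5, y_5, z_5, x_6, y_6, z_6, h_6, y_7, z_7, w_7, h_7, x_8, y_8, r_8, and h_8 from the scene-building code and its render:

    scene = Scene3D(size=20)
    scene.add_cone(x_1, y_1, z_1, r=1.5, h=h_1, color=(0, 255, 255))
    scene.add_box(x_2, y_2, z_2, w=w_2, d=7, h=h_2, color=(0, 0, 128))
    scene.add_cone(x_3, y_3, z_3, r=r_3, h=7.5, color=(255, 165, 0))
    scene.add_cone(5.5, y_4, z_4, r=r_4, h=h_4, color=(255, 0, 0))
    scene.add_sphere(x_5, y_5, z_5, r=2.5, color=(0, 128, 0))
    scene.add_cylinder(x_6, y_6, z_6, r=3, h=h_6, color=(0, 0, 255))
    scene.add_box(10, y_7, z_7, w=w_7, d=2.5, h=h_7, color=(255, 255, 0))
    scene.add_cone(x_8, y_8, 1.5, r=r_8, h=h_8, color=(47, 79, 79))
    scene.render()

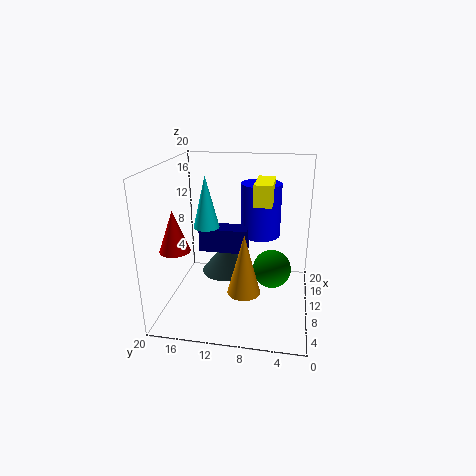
x_1 = 3.5, y_1 = 12.5, z_1 = 14, h_1 = 6, x_2 = 11, y_2 = 9, z_2 = 7, w_2 = 3, h_2 = 3.5, x_3 = 3, y_3 = 8, z_3 = 6, r_3 = 2, y_4 = 17.5, z_4 = 9.5, r_4 = 2, h_4 = 5.5, x_5 = 7.5, y_5 = 5, z_5 = 7, x_6 = 15.5, y_6 = 7.5, z_6 = 8.5, h_6 = 8, y_7 = 5.5, z_7 = 14.5, w_7 = 6, h_7 = 3, x_8 = 16, y_8 = 13, r_8 = 4, h_8 = 5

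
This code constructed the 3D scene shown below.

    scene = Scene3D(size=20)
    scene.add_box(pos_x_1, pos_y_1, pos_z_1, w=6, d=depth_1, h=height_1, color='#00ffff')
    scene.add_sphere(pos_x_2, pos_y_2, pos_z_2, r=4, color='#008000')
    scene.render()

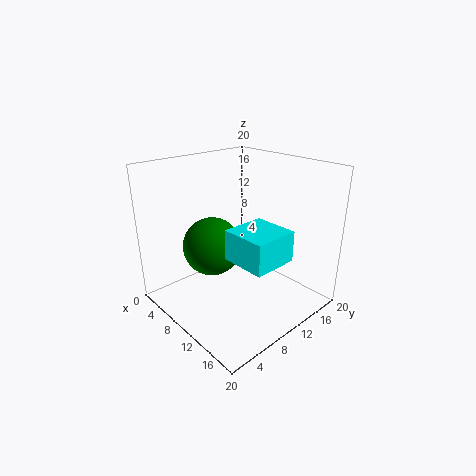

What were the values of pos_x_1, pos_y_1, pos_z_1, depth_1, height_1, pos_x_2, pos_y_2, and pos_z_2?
pos_x_1 = 12; pos_y_1 = 6; pos_z_1 = 9; depth_1 = 6; height_1 = 4; pos_x_2 = 8; pos_y_2 = 7; pos_z_2 = 9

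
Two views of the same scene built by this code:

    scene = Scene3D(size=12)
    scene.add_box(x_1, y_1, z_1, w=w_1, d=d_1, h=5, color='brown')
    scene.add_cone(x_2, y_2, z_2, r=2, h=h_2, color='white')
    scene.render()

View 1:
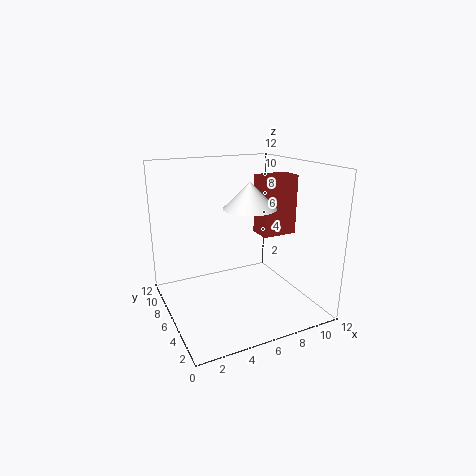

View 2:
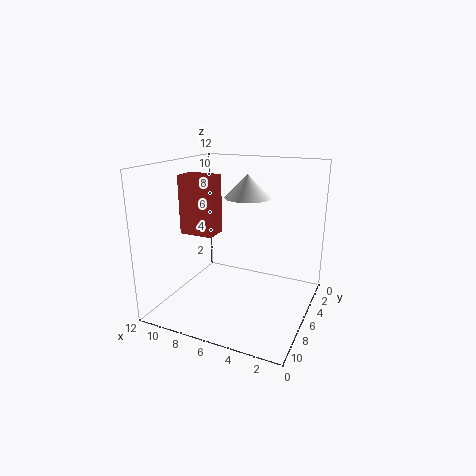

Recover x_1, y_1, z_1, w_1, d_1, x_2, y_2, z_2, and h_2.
x_1 = 8
y_1 = 5
z_1 = 6
w_1 = 3
d_1 = 2
x_2 = 6
y_2 = 4
z_2 = 9
h_2 = 2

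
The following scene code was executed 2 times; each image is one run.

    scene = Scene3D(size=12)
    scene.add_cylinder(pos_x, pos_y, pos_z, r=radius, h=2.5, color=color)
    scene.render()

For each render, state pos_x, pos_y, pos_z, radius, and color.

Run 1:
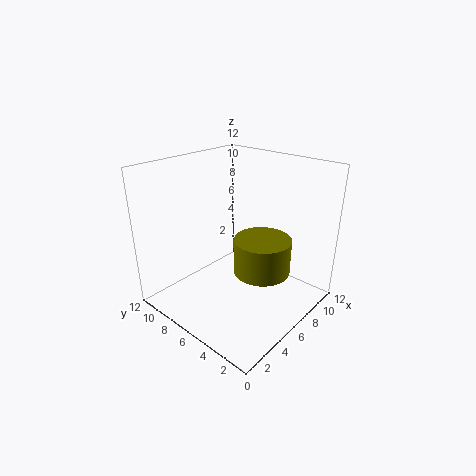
pos_x = 4; pos_y = 2; pos_z = 5.5; radius = 2; color = 'olive'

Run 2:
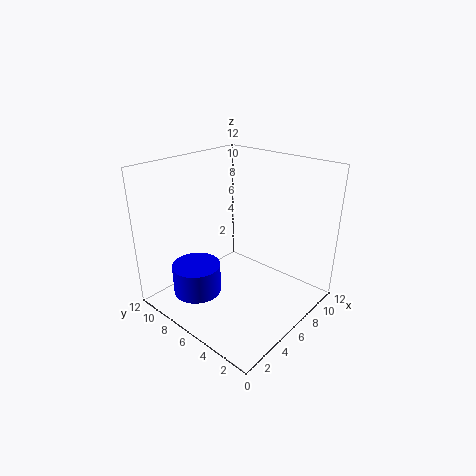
pos_x = 3; pos_y = 8; pos_z = 1.5; radius = 2; color = 'blue'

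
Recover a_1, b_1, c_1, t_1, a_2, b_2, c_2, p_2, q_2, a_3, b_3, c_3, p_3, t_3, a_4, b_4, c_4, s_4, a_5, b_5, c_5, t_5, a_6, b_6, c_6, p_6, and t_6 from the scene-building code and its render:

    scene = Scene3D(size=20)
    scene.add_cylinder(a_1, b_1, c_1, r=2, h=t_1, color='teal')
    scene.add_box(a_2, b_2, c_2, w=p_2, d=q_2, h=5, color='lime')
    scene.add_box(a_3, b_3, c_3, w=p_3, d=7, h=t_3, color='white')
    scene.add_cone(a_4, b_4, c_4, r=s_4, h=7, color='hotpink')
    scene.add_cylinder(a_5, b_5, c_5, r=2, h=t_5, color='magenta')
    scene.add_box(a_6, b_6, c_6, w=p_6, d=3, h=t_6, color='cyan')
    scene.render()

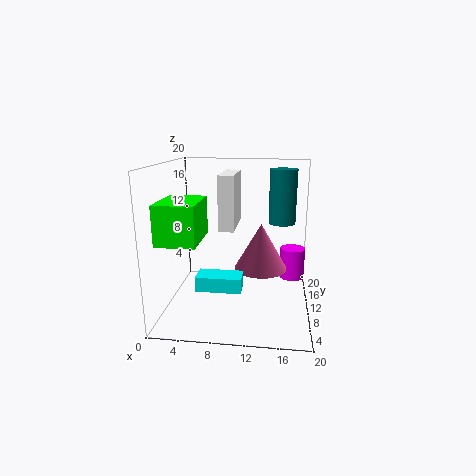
a_1 = 16, b_1 = 15, c_1 = 11, t_1 = 8, a_2 = 1, b_2 = 2, c_2 = 11, p_2 = 5, q_2 = 7, a_3 = 8, b_3 = 6, c_3 = 12, p_3 = 2, t_3 = 7, a_4 = 13, b_4 = 14, c_4 = 4, s_4 = 4, a_5 = 18, b_5 = 18, c_5 = 1, t_5 = 5, a_6 = 5, b_6 = 5, c_6 = 4, p_6 = 6, t_6 = 2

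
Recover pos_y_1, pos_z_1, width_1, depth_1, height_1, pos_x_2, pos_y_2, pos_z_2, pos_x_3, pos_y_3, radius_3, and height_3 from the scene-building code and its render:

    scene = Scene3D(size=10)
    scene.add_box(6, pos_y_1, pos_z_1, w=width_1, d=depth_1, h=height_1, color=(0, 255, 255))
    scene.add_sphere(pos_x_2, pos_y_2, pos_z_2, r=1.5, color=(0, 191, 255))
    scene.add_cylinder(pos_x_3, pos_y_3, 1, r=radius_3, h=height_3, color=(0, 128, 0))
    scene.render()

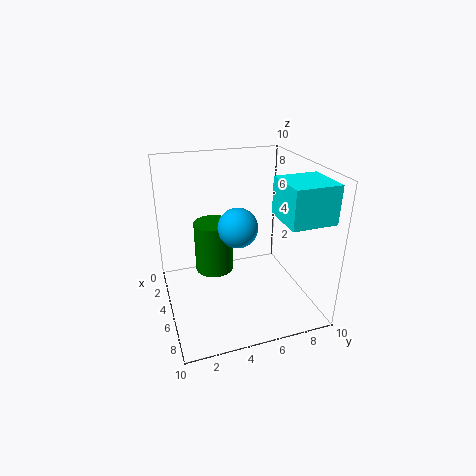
pos_y_1 = 7, pos_z_1 = 7, width_1 = 3, depth_1 = 3, height_1 = 2.5, pos_x_2 = 3.5, pos_y_2 = 5.5, pos_z_2 = 5, pos_x_3 = 2, pos_y_3 = 4, radius_3 = 1.5, height_3 = 4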